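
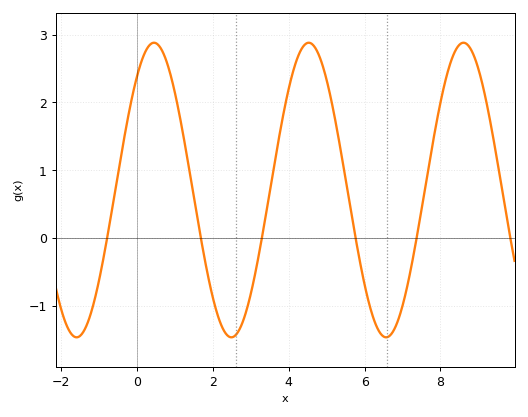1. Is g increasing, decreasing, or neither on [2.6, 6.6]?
neither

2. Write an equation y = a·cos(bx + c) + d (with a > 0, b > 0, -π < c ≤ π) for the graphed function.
y = 2.17cos(1.54x - 0.69) + 0.71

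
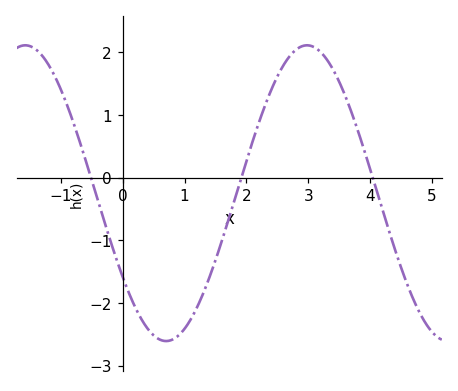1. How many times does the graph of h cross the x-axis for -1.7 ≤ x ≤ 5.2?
3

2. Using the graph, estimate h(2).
0.3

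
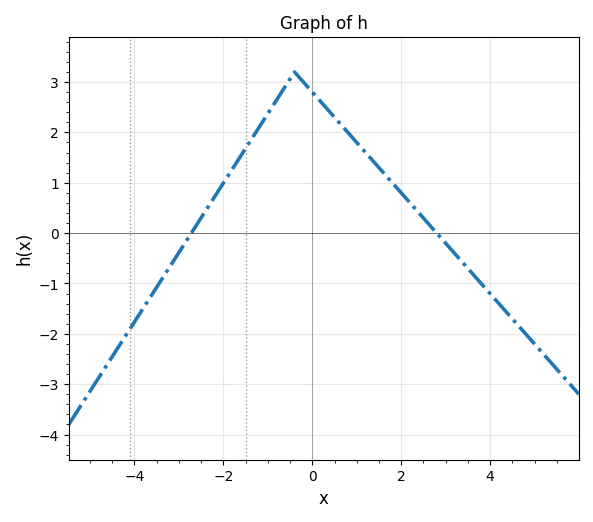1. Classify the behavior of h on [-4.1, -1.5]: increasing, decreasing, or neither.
increasing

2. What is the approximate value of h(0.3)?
2.5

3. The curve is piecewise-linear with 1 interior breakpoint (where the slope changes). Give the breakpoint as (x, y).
(-0.4, 3.2)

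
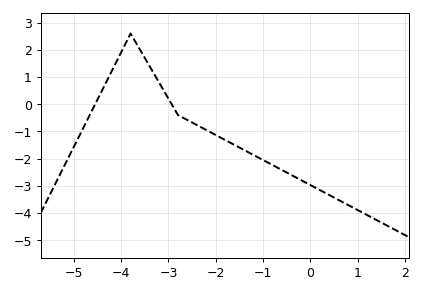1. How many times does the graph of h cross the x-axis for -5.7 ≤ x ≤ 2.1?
2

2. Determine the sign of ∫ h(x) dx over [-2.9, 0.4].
negative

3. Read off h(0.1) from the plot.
-3.07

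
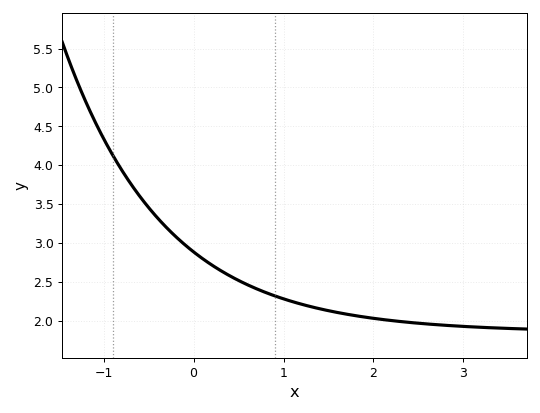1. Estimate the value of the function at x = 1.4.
2.15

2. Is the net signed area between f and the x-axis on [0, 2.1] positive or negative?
positive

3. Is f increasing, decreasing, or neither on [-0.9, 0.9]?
decreasing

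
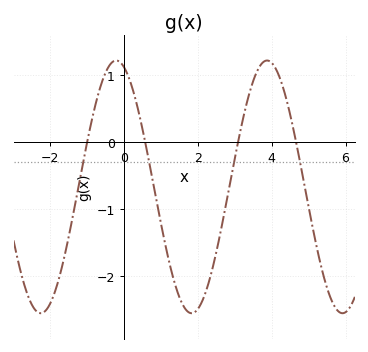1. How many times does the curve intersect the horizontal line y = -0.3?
4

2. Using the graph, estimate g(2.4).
-1.9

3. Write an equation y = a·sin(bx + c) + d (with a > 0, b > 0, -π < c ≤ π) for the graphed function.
y = 1.89sin(1.5x + 1.9) - 0.67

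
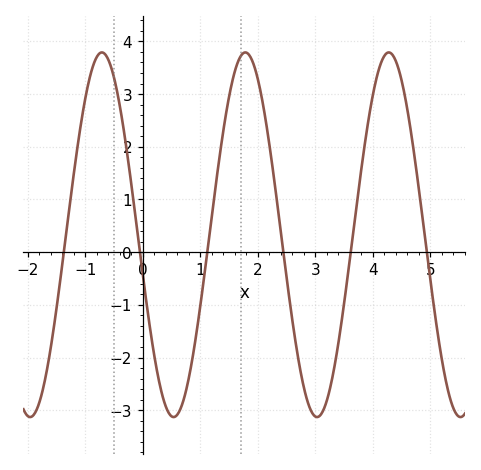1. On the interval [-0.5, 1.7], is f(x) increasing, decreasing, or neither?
neither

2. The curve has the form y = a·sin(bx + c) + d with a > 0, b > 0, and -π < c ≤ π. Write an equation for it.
y = 3.46sin(2.52x - 2.92) + 0.33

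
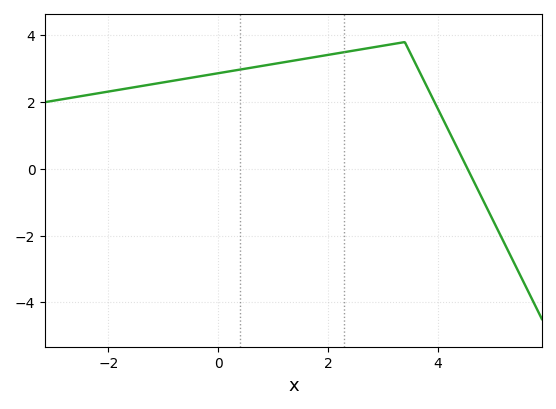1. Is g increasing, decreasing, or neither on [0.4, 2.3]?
increasing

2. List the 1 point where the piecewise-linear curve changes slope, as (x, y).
(3.4, 3.8)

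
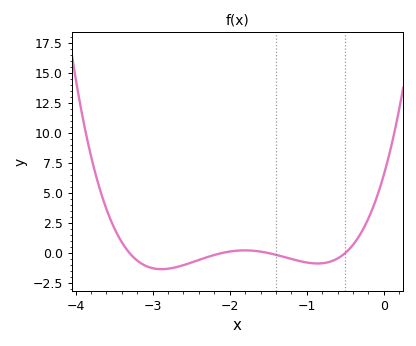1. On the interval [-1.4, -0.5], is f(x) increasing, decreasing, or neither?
neither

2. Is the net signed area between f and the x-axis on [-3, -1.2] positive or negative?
negative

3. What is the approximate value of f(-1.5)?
0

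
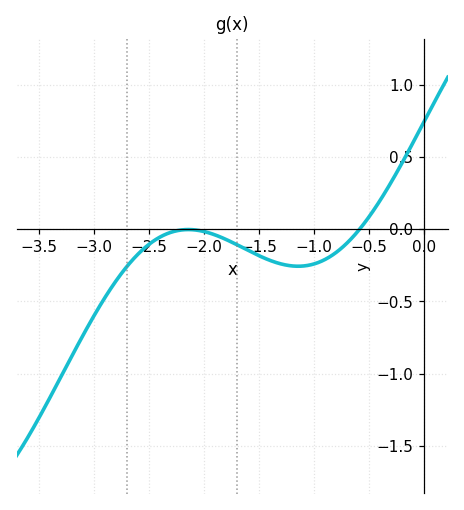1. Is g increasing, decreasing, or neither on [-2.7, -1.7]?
neither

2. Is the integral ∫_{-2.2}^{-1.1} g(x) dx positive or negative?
negative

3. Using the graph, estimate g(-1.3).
-0.25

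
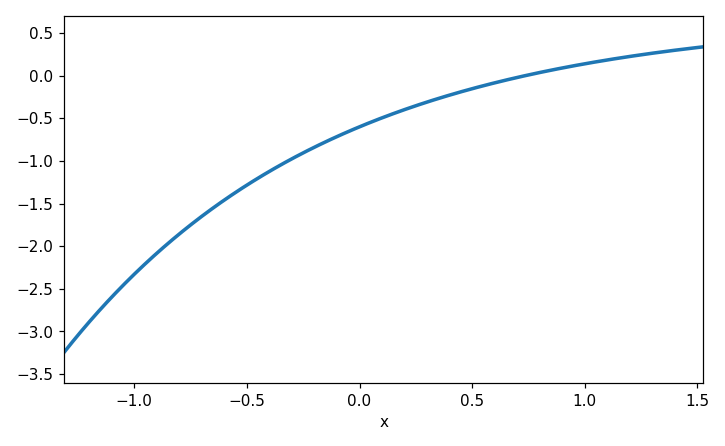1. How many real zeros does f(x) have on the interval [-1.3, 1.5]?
1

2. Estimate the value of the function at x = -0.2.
-0.85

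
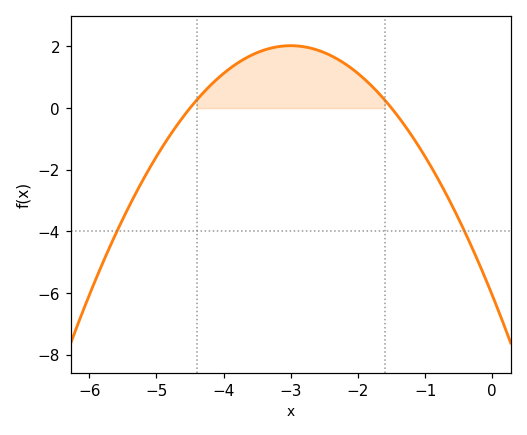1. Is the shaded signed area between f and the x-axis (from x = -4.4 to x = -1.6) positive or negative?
positive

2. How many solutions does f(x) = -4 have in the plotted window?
2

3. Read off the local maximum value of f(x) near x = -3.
2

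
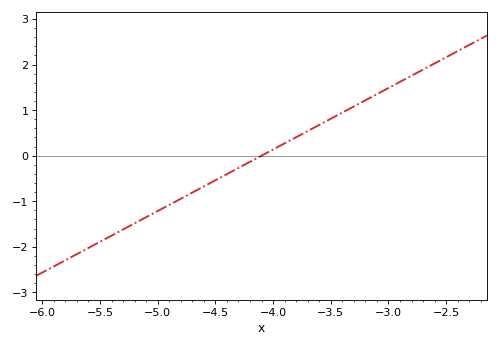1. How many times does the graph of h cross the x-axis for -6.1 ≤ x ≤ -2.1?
1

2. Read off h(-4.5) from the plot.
-0.5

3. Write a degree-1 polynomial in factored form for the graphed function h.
y = 1.35(x + 4.1)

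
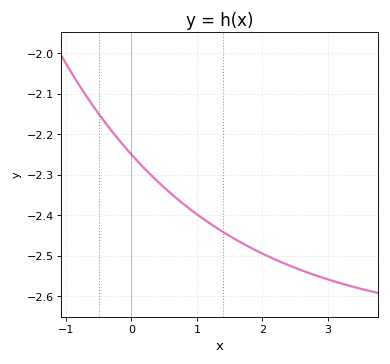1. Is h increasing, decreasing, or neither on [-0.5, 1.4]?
decreasing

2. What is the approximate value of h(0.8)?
-2.37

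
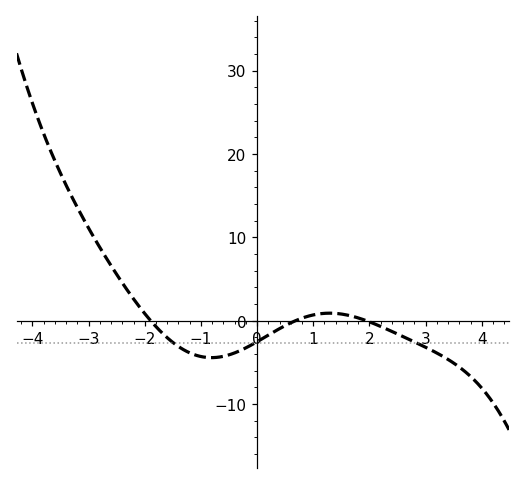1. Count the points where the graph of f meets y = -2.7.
3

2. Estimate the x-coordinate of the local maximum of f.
1.29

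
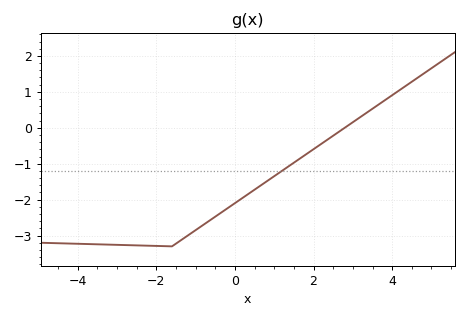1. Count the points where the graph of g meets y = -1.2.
1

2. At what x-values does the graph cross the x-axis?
2.8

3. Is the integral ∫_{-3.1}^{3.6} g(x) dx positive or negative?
negative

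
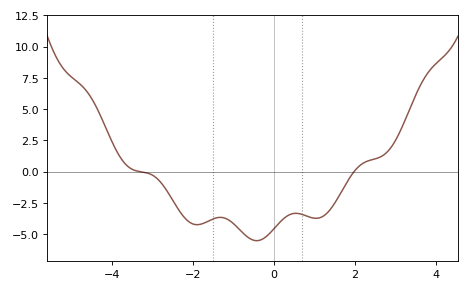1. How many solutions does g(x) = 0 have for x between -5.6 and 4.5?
2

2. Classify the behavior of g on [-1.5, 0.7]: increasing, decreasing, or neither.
neither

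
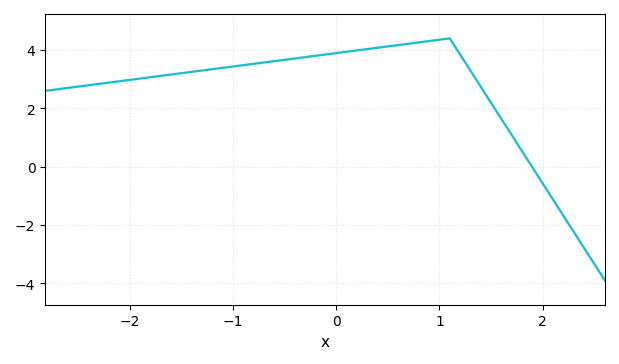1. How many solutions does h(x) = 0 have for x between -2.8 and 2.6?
1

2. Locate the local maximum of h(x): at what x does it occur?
1.1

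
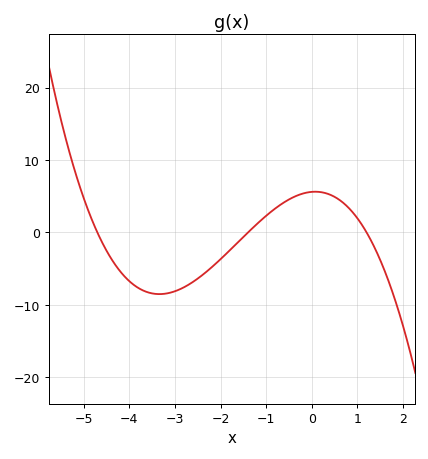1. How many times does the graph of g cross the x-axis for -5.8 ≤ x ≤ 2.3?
3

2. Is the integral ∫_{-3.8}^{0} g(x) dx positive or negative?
negative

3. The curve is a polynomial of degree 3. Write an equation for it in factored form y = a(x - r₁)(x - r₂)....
y = -0.71(x + 4.7)(x + 1.4)(x - 1.2)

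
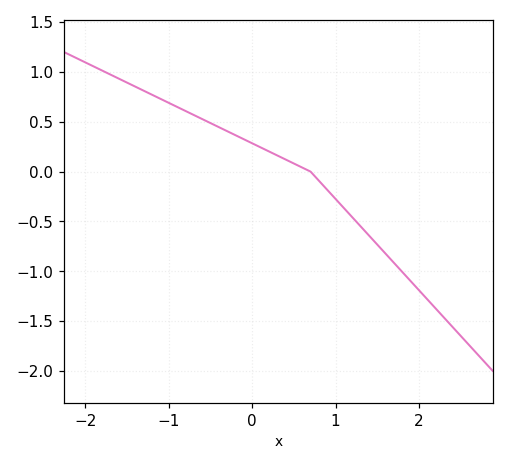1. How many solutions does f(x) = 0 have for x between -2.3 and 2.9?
1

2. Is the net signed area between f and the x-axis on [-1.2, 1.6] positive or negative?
positive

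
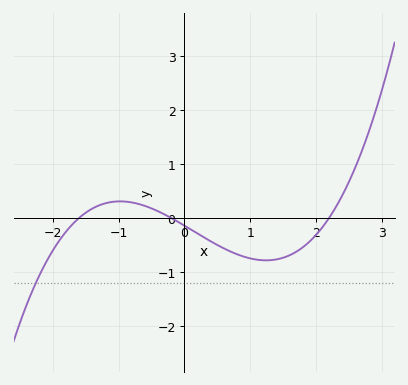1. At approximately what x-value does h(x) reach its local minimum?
1.2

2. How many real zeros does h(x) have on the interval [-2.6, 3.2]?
3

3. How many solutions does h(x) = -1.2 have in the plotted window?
1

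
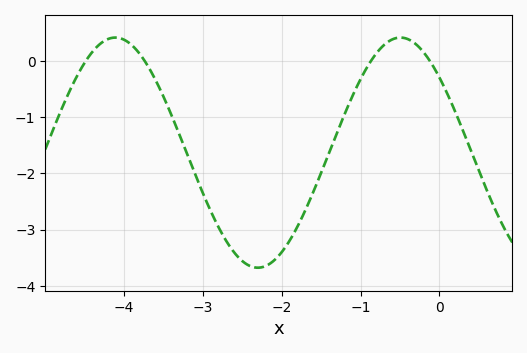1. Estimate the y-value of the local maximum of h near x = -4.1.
0.42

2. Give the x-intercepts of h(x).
-4.48, -3.73, -0.869, -0.12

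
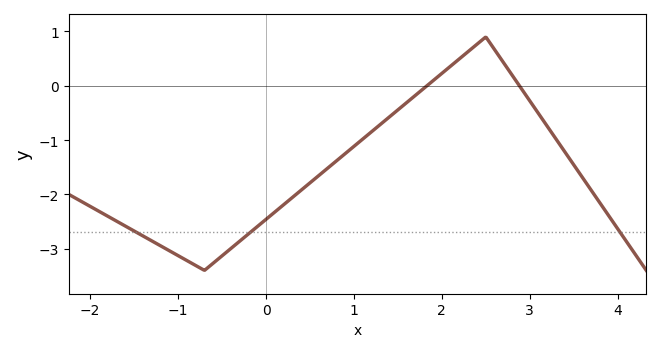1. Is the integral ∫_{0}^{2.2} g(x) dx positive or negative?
negative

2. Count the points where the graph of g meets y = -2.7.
3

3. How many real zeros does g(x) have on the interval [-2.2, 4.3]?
2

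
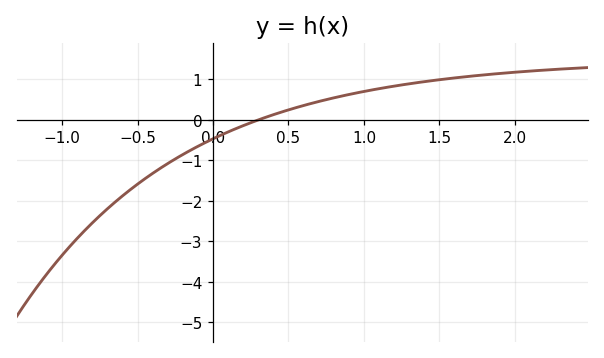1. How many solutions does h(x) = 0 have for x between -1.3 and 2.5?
1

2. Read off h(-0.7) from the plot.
-2.2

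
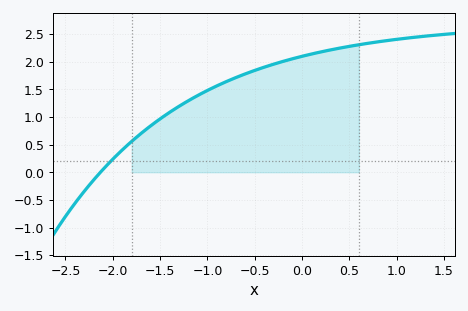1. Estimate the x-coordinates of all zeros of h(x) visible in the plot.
-2.13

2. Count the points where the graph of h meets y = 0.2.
1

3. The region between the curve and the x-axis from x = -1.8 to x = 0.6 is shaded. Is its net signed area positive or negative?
positive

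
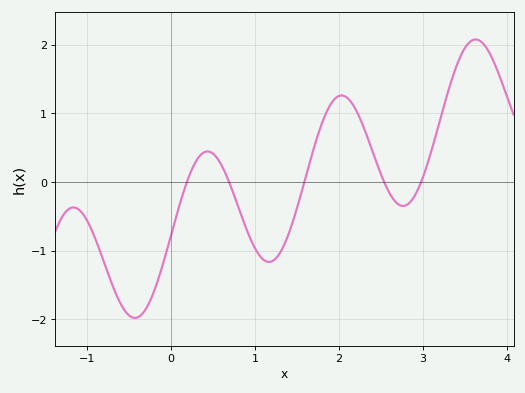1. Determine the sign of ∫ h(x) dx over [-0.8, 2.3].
negative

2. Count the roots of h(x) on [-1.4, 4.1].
5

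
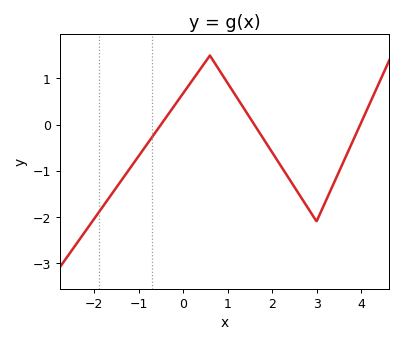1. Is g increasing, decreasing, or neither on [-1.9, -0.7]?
increasing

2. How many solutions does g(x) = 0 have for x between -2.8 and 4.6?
3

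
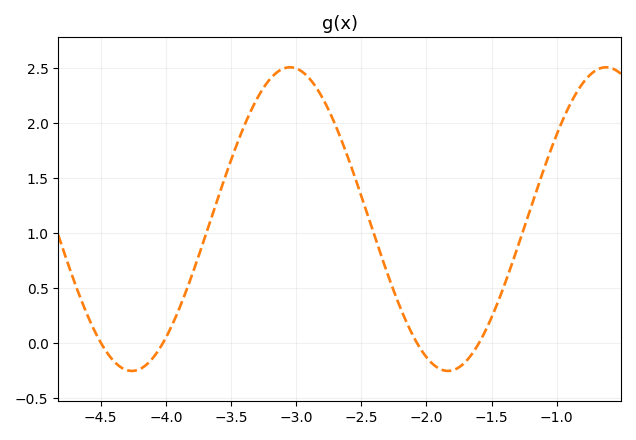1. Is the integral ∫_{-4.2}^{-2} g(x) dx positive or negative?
positive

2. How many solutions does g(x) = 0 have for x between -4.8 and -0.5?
4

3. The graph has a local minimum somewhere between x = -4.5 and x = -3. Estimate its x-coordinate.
-4.3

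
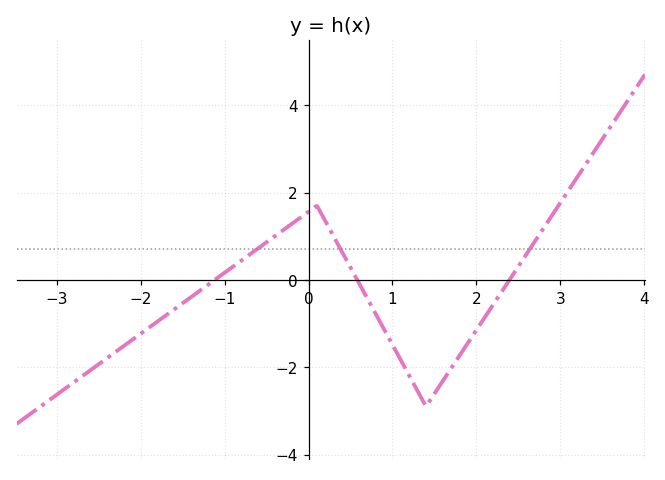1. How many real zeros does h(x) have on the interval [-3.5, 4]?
3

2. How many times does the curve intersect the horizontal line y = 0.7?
3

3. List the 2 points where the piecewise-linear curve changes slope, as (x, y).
(0.1, 1.7); (1.4, -2.9)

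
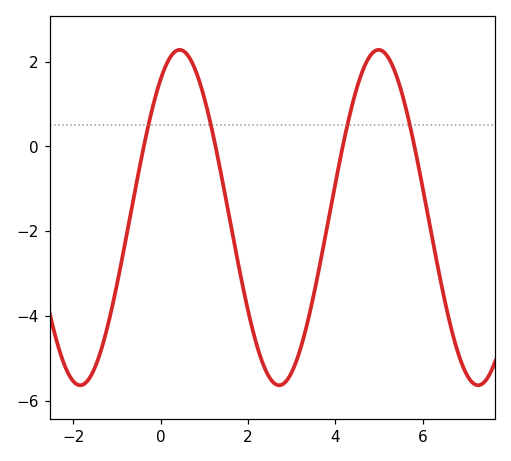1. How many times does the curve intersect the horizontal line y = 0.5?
4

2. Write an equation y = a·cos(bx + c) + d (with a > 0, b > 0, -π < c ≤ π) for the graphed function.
y = 3.96cos(1.4x - 0.6) - 1.68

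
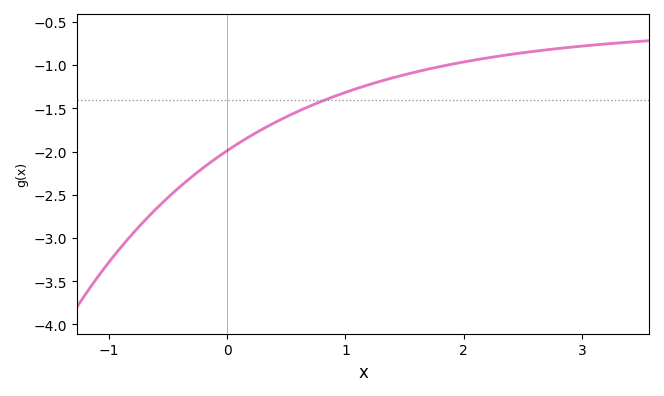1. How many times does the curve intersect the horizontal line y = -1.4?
1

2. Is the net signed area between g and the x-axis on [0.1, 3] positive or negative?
negative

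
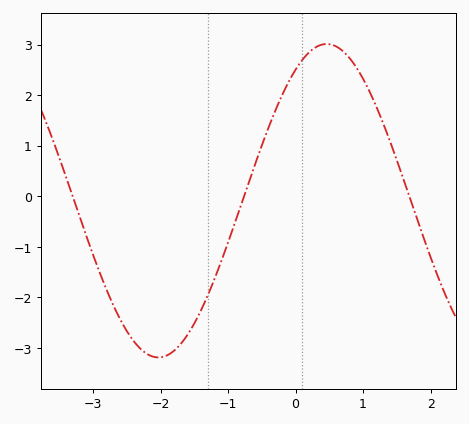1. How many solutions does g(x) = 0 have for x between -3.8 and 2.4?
3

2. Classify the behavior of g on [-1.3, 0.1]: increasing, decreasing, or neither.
increasing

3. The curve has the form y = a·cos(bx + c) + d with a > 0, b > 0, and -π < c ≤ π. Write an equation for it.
y = 3.1cos(1.26x - 0.58) - 0.09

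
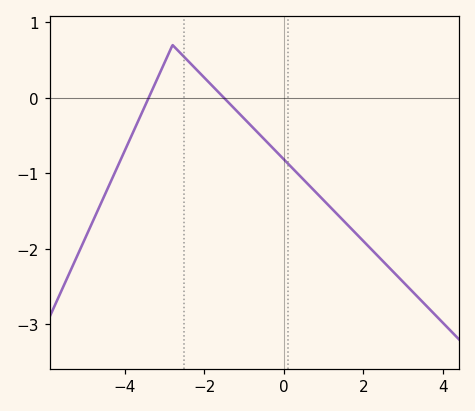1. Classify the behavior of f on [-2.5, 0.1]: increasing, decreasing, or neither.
decreasing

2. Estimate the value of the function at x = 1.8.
-1.8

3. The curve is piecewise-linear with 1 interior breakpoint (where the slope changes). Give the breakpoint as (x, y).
(-2.8, 0.7)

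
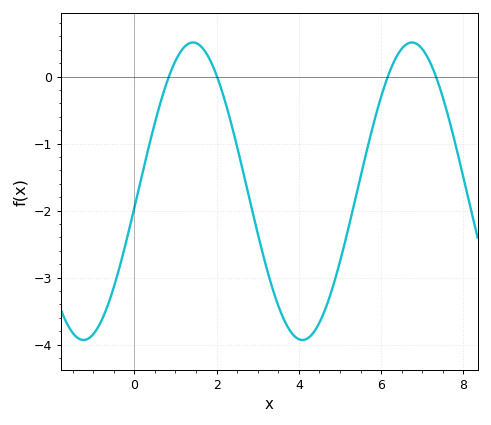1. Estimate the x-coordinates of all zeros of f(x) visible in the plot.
0.8, 2, 6.2, 7.4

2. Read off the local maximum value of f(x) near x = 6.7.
0.5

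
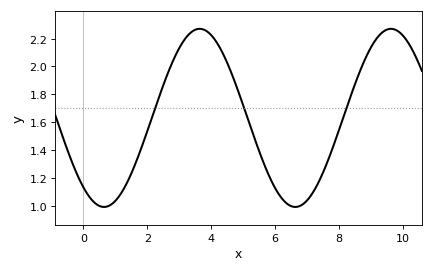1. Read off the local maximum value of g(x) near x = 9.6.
2.27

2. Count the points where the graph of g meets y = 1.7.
3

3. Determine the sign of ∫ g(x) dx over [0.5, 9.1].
positive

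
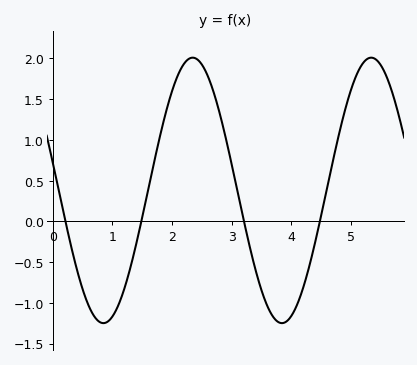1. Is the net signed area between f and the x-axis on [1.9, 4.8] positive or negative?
positive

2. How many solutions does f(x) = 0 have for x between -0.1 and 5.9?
4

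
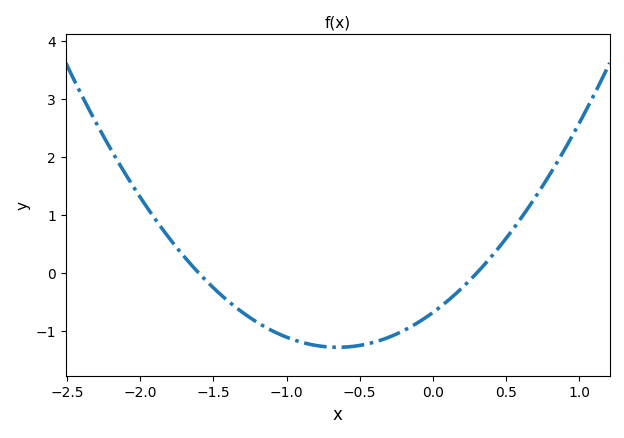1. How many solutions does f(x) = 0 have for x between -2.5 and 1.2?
2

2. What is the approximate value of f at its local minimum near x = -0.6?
-1.3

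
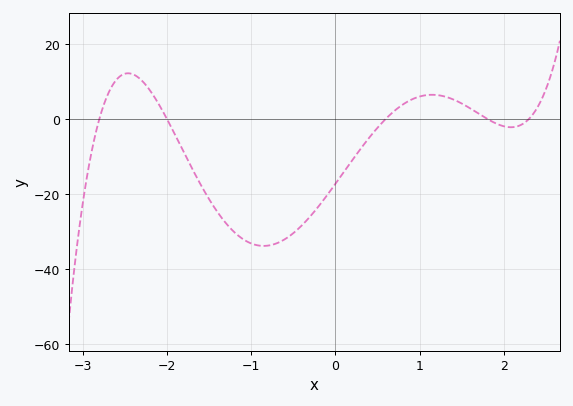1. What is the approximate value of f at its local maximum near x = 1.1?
6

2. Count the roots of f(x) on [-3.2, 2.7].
5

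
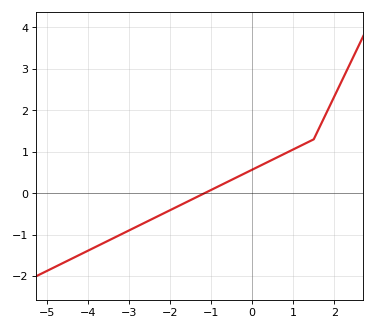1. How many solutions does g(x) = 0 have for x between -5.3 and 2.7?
1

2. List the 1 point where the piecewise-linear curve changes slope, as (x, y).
(1.5, 1.3)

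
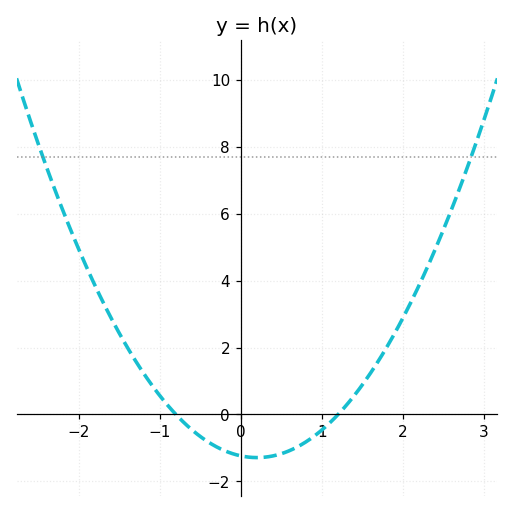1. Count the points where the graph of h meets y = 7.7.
2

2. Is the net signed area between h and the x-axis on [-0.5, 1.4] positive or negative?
negative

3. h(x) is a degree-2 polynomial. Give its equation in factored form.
y = 1.29(x + 0.8)(x - 1.2)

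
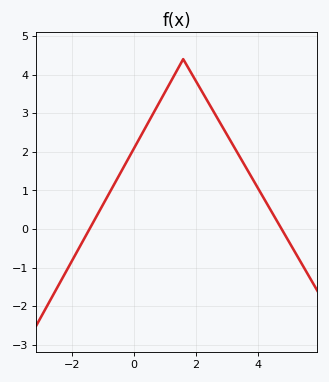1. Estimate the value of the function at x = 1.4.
4.11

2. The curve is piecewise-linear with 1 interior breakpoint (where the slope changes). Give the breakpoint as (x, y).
(1.6, 4.4)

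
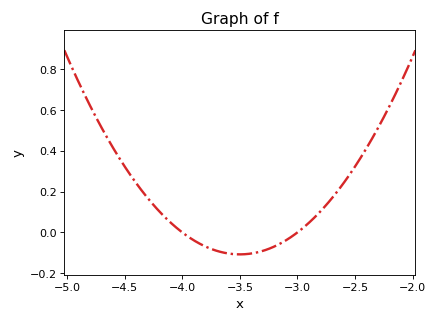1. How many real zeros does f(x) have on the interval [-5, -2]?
2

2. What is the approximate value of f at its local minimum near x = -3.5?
-0.107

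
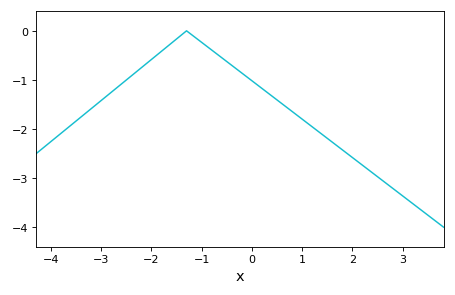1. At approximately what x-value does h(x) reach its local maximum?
-1.3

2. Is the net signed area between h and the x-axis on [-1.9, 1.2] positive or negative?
negative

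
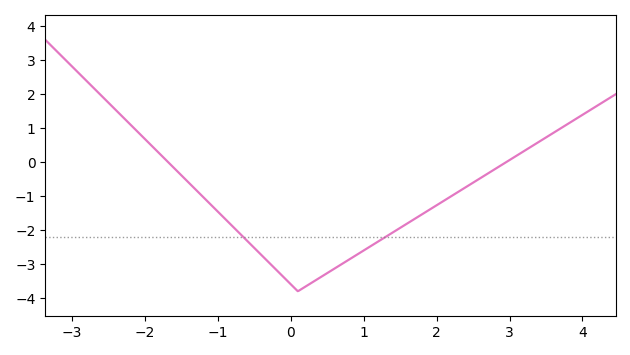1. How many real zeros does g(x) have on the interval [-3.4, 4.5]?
2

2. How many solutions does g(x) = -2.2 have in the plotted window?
2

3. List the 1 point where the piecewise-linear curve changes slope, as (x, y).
(0.1, -3.8)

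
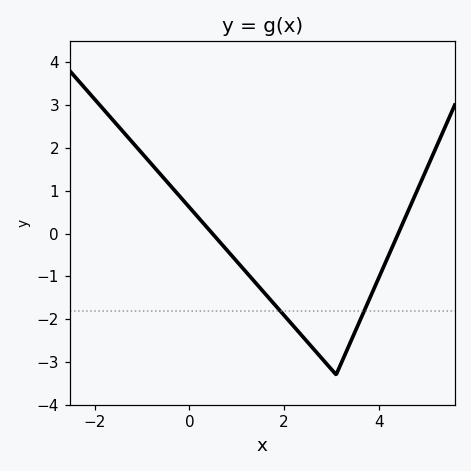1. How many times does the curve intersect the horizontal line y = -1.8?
2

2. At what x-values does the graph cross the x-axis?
0.485, 4.41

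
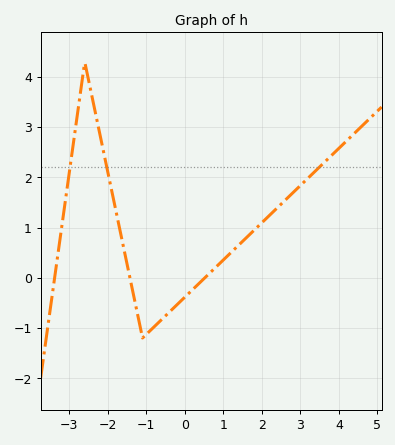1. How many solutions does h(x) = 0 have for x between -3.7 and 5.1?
3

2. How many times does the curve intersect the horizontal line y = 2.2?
3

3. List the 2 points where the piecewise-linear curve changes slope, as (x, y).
(-2.6, 4.3); (-1.1, -1.2)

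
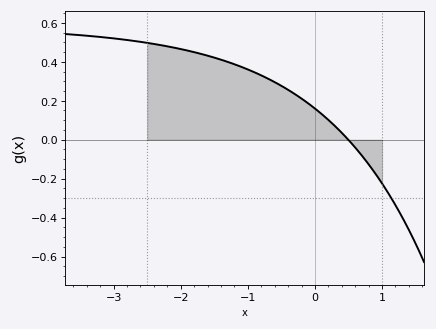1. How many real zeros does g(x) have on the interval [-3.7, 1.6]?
1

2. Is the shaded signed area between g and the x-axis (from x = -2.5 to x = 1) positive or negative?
positive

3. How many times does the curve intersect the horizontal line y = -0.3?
1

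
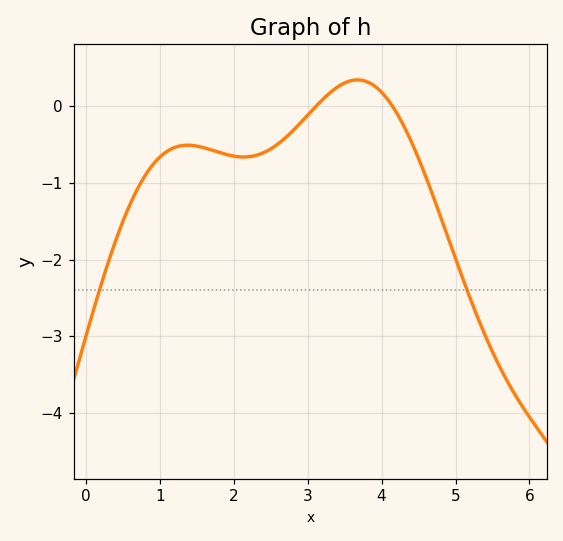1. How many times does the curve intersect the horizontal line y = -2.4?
2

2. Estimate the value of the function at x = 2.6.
-0.5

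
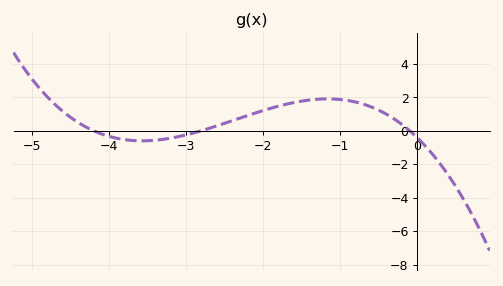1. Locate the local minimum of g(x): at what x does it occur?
-3.6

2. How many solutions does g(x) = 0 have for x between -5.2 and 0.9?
3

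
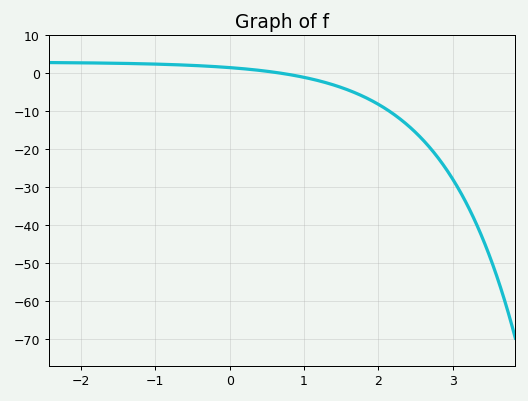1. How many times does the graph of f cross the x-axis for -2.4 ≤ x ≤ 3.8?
1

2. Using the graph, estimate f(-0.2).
2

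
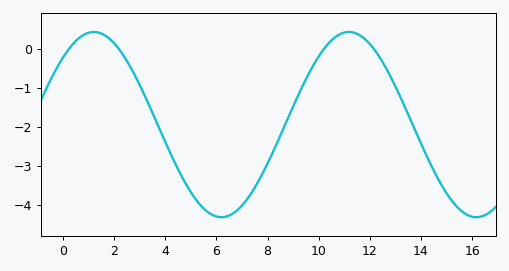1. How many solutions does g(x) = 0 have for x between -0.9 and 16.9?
4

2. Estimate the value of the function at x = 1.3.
0.4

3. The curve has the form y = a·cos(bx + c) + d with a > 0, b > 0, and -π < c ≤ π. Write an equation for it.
y = 2.37cos(0.63x - 0.76) - 1.94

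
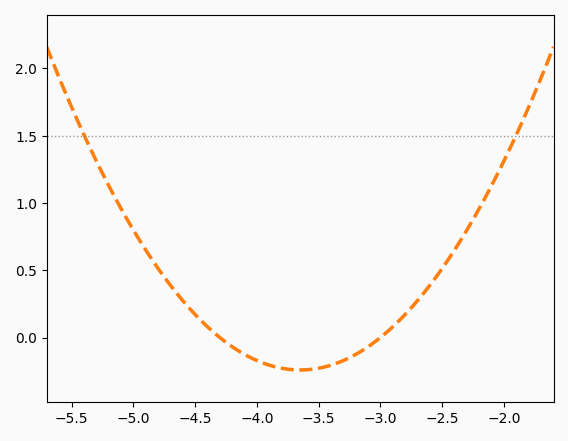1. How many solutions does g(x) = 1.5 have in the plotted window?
2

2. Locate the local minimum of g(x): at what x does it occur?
-3.6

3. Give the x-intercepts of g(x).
-4.3, -3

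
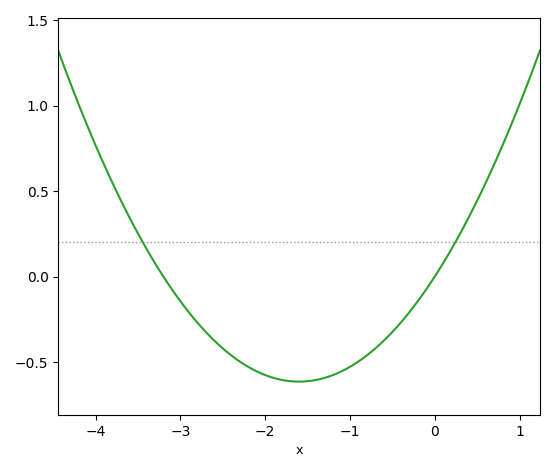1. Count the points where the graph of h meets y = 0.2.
2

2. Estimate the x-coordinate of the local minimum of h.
-1.6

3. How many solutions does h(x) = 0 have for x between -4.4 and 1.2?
2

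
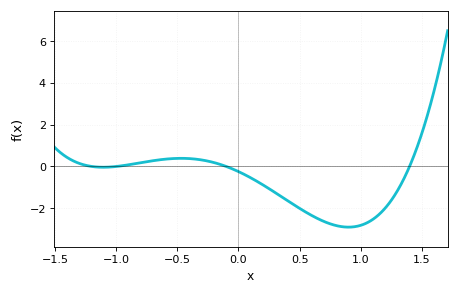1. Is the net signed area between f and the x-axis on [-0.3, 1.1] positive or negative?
negative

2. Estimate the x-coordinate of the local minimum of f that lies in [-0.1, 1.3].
0.9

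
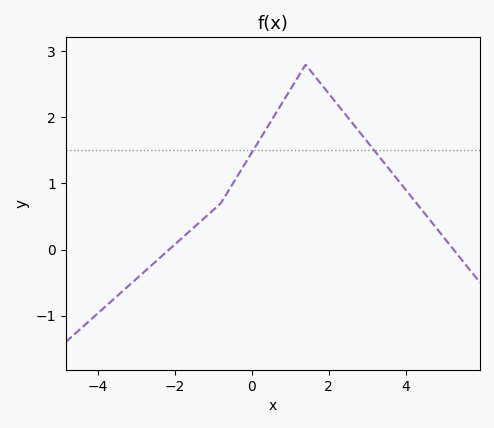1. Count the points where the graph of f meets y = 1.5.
2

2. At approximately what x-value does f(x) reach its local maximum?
1.4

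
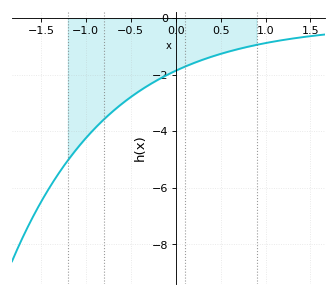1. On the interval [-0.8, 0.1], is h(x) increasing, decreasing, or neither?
increasing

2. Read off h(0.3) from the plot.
-1.47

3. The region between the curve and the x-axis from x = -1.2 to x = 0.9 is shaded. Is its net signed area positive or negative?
negative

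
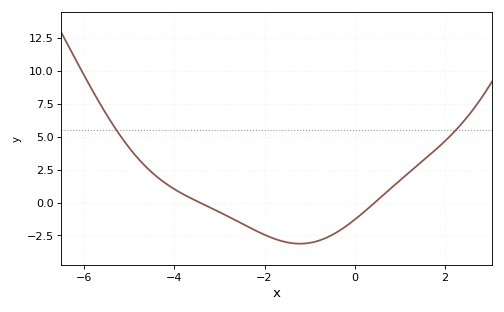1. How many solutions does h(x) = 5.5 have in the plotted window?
2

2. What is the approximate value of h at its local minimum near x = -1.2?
-3.13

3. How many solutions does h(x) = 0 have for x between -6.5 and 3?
2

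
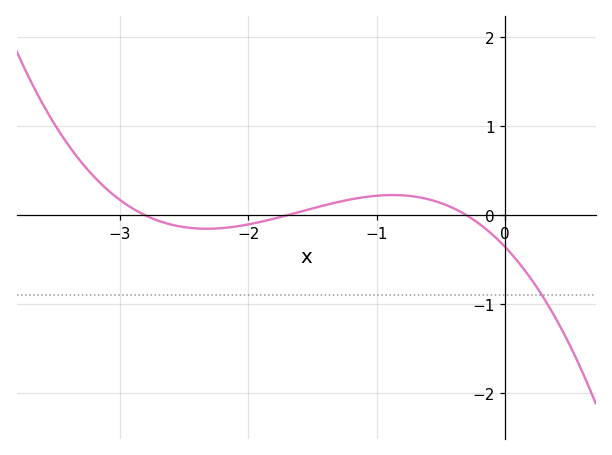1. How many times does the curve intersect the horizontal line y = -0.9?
1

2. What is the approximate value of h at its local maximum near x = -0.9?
0.2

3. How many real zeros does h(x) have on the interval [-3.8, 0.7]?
3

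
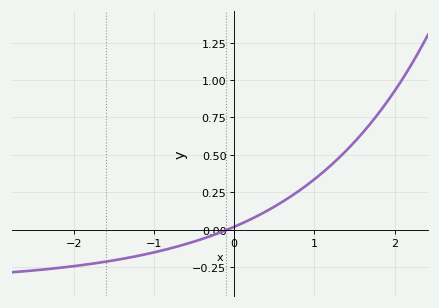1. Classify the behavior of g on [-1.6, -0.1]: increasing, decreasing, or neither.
increasing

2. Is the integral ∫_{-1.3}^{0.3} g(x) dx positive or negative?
negative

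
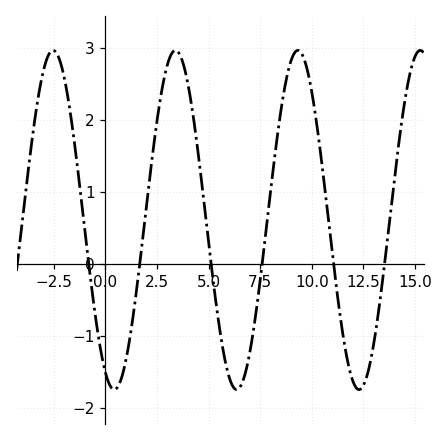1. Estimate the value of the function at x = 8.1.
1.2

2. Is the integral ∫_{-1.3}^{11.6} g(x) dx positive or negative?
positive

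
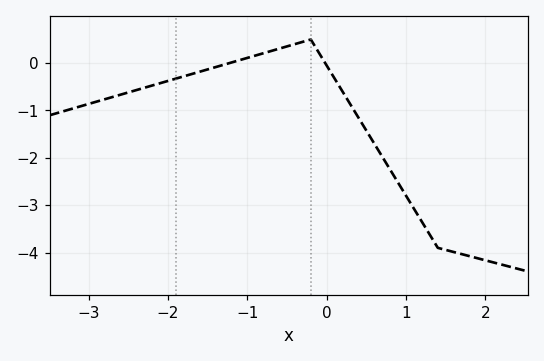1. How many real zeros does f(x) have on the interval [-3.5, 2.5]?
2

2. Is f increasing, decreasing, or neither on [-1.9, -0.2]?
increasing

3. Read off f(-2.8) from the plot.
-0.8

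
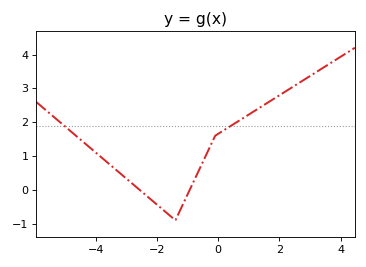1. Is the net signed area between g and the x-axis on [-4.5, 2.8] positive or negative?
positive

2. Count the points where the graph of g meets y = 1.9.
2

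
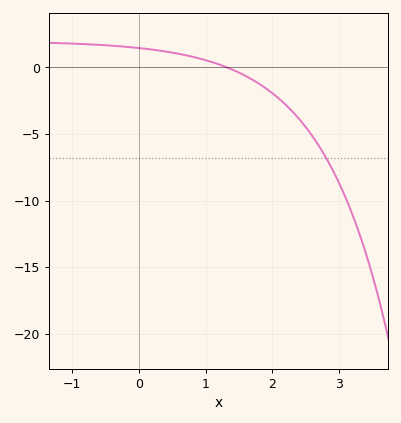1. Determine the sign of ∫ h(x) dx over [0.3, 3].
negative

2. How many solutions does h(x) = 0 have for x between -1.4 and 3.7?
1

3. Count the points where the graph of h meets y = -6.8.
1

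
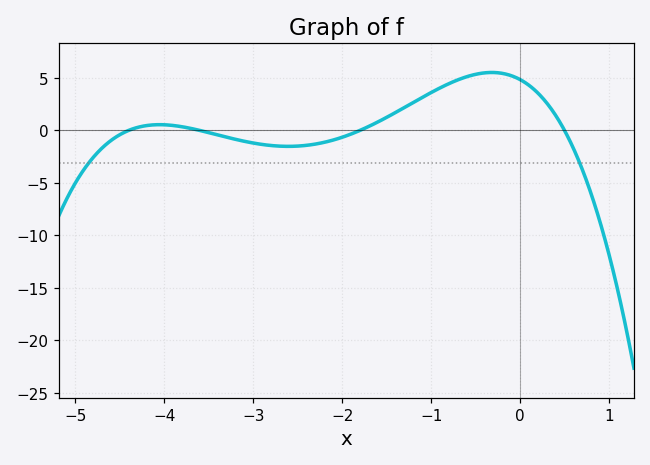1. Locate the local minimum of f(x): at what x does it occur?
-2.61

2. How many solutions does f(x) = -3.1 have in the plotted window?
2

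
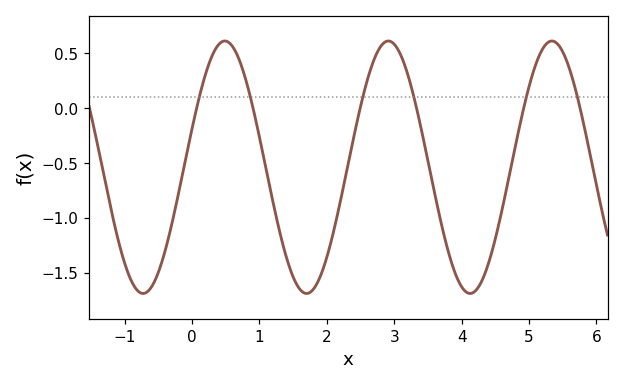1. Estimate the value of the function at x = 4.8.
-0.35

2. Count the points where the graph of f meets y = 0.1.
6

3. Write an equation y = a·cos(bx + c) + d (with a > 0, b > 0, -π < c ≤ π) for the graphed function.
y = 1.15cos(2.6x - 1.3) - 0.54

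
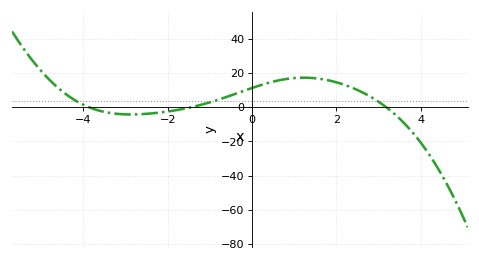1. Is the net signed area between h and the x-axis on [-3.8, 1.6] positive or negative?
positive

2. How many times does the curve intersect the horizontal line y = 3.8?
3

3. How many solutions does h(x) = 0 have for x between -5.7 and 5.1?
3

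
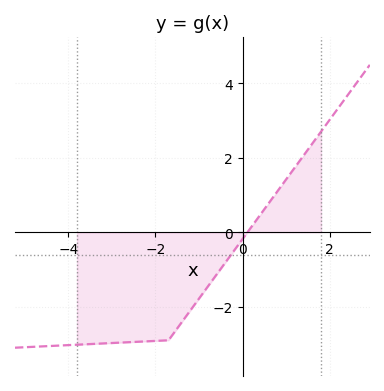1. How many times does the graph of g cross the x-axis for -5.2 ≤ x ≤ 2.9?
1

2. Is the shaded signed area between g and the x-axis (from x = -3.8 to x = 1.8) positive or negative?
negative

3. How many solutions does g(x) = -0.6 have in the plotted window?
1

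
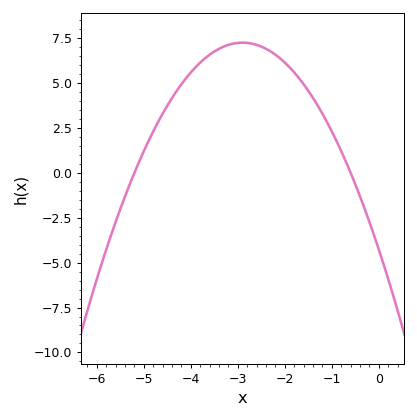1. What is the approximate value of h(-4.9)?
1.8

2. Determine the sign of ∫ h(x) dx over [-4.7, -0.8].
positive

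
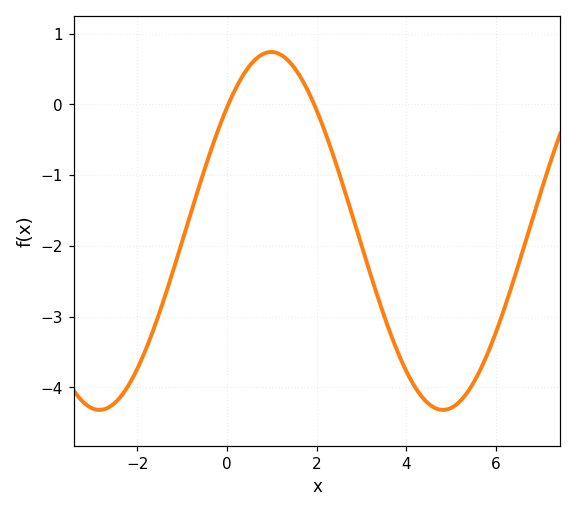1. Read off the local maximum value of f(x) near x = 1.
0.7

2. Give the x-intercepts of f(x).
0, 2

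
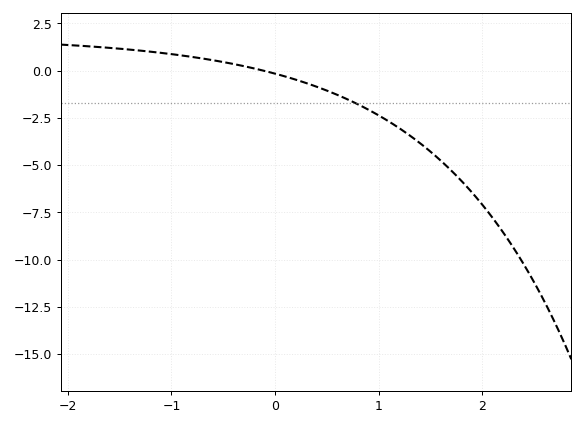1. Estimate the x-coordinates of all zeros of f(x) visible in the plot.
-0.1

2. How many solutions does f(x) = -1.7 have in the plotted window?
1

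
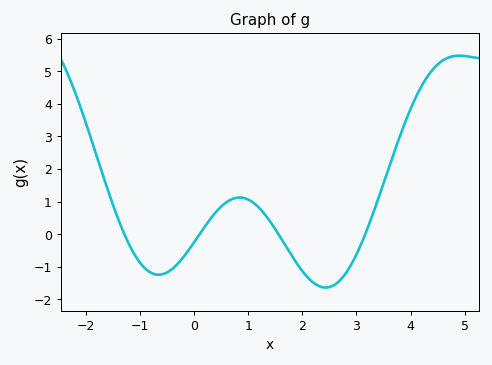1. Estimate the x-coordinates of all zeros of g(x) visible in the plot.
-1.29, 0.103, 1.56, 3.16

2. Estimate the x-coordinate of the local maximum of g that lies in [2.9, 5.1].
4.9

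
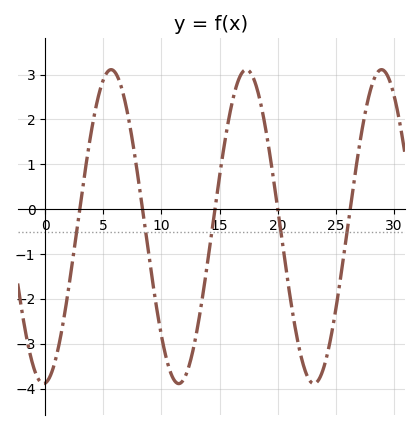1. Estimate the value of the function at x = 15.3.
1.25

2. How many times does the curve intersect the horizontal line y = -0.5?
5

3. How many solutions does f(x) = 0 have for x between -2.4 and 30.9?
5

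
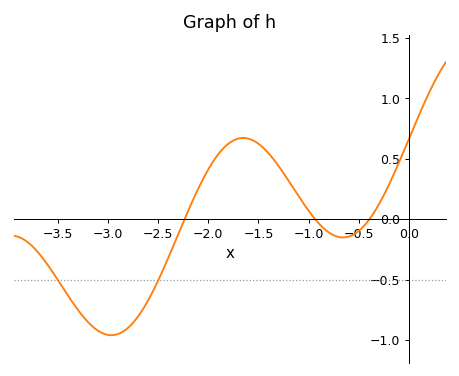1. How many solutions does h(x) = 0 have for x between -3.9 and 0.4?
3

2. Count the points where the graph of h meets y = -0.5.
2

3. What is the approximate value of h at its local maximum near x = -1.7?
0.65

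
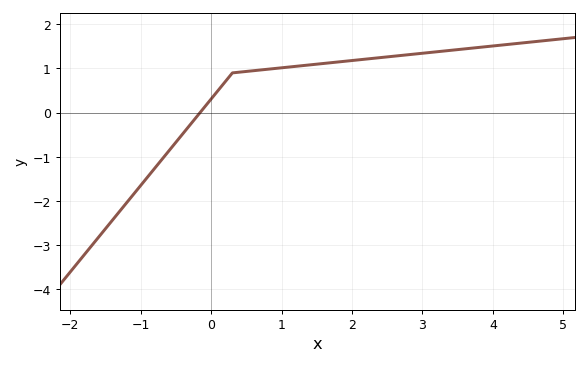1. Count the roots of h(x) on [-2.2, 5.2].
1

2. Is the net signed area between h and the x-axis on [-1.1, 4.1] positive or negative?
positive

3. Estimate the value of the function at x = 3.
1.34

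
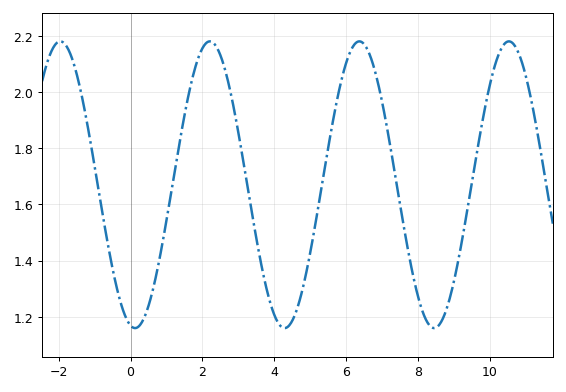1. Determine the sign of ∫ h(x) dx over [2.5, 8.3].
positive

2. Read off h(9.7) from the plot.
1.83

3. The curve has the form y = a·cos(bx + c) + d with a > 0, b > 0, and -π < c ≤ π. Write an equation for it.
y = 0.51cos(1.51x + 2.95) + 1.67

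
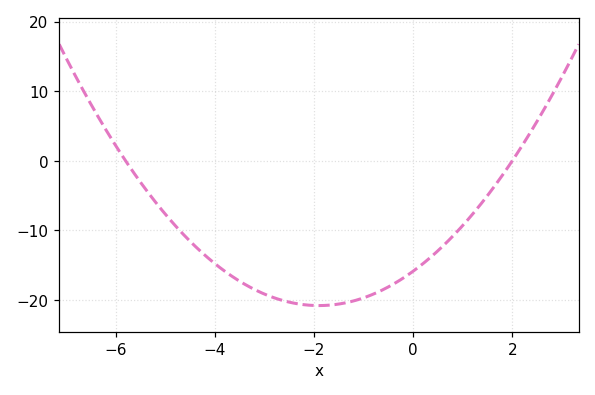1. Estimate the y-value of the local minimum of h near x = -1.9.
-20.8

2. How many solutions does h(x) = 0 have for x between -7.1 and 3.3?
2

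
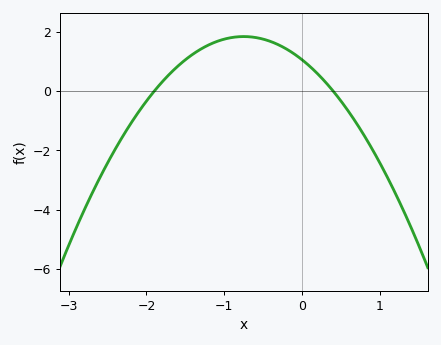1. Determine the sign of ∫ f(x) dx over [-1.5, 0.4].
positive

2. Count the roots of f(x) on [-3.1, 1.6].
2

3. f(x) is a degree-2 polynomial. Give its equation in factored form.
y = -1.39(x + 1.9)(x - 0.4)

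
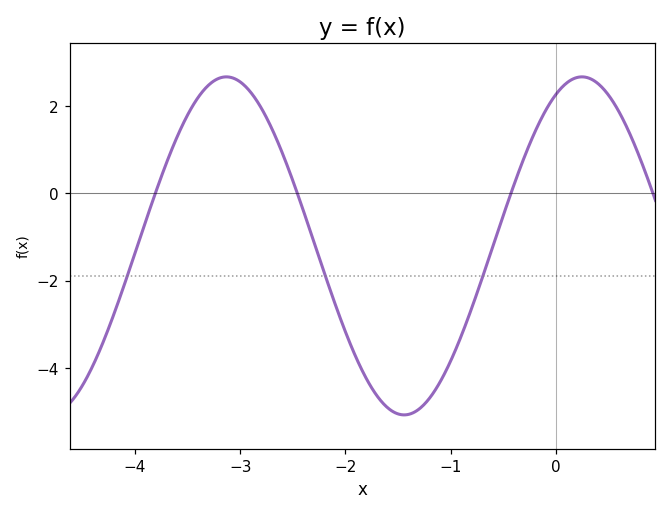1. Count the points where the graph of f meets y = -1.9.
3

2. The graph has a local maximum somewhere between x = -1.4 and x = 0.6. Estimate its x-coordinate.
0.247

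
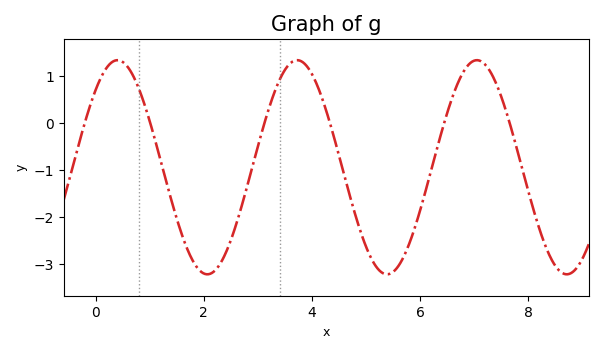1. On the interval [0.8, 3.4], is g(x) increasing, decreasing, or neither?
neither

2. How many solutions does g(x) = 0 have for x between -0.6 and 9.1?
6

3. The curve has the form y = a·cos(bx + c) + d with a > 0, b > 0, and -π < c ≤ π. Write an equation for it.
y = 2.28cos(1.9x - 0.76) - 0.95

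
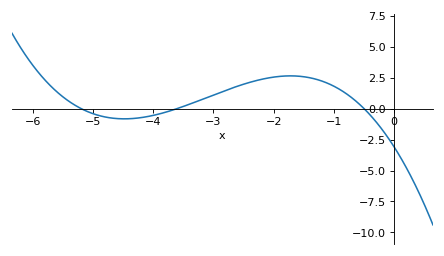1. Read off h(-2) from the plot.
2.53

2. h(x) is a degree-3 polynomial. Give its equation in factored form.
y = -0.33(x + 5.2)(x + 3.6)(x + 0.5)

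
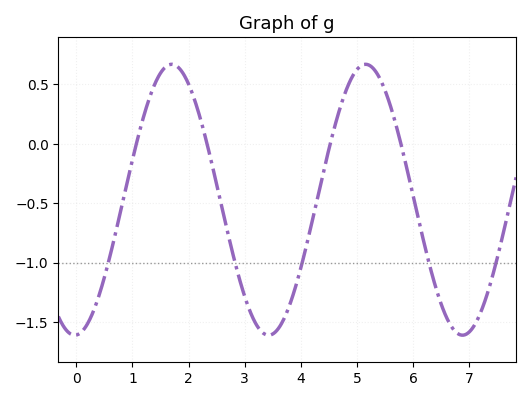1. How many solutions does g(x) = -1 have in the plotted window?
5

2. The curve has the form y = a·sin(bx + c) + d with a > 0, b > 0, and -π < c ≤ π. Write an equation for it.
y = 1.14sin(1.8x - 1.5) - 0.47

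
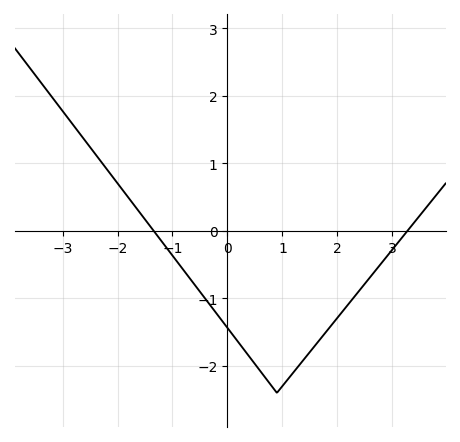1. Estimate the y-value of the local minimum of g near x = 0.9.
-2.4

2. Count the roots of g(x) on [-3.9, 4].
2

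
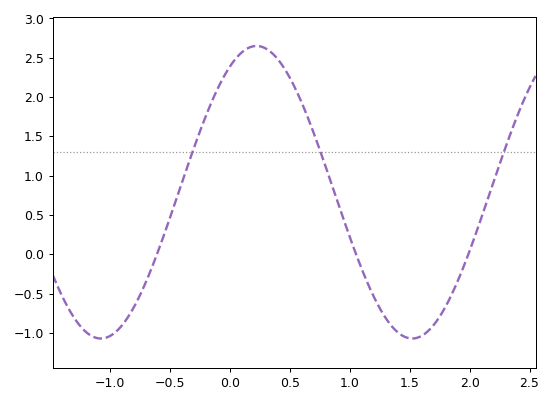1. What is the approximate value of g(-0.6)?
0.05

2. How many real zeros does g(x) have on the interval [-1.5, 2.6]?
3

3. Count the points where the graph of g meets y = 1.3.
3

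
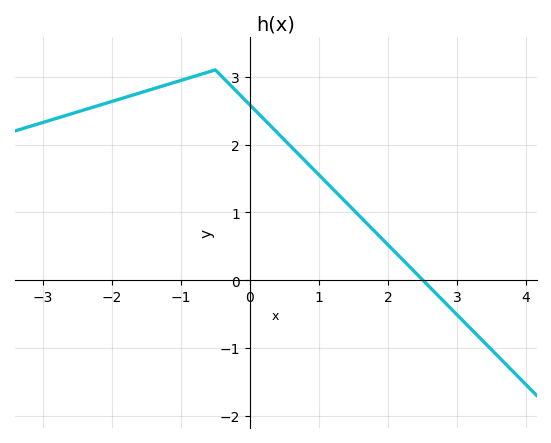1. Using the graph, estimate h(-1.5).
2.8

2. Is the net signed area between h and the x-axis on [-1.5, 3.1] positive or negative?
positive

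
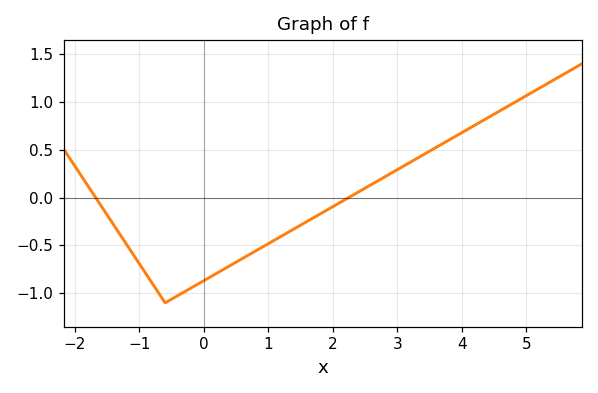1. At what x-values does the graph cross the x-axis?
-1.6, 2.2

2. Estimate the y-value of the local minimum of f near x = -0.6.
-1.1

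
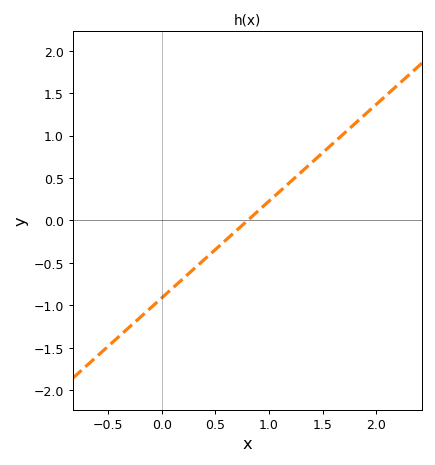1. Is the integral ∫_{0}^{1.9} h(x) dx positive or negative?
positive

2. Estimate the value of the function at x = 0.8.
0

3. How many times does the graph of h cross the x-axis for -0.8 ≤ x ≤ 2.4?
1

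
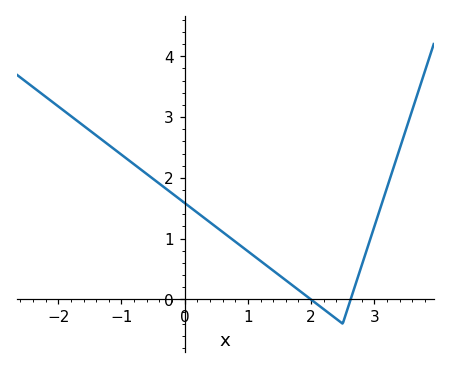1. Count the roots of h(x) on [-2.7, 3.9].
2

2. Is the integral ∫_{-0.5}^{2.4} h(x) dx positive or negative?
positive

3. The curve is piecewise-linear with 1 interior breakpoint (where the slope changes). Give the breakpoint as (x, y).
(2.5, -0.4)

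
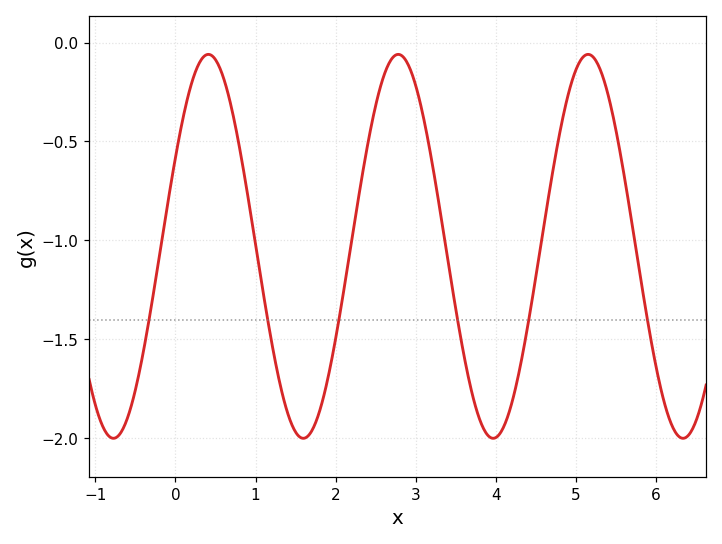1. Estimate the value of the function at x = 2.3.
-0.75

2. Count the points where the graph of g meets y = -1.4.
6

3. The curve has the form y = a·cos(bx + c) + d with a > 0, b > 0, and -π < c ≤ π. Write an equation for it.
y = 0.97cos(2.65x - 1.09) - 1.03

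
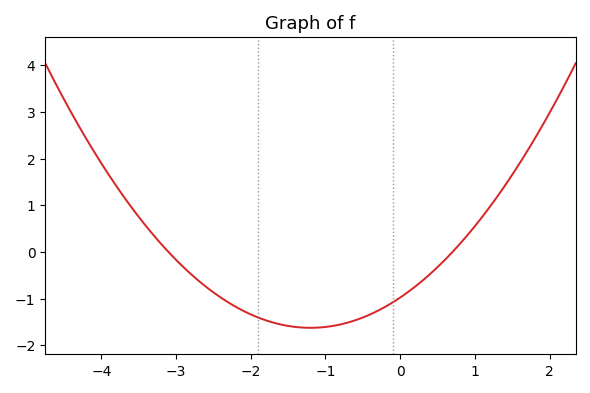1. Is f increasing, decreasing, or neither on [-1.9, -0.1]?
neither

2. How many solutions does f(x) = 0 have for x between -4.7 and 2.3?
2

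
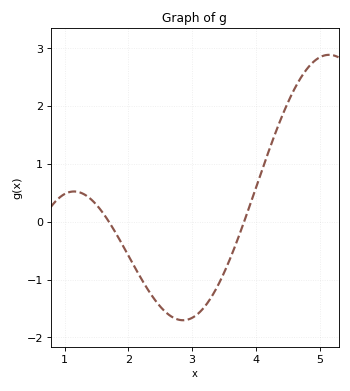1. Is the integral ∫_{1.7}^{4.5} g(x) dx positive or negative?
negative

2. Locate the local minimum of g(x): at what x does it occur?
2.86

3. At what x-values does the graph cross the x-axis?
1.69, 3.81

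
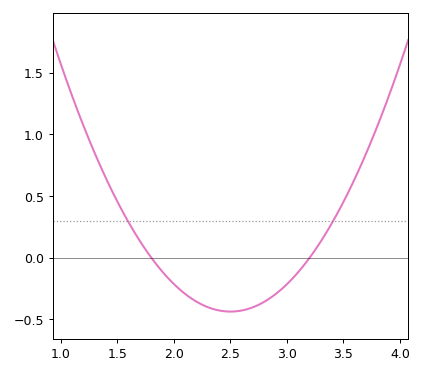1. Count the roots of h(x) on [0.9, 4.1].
2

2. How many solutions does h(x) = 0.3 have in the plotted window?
2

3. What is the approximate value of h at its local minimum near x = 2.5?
-0.436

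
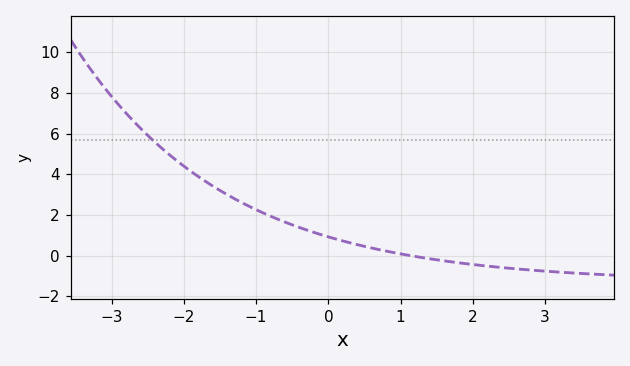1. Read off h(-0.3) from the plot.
1.2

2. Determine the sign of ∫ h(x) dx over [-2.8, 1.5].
positive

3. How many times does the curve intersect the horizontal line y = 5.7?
1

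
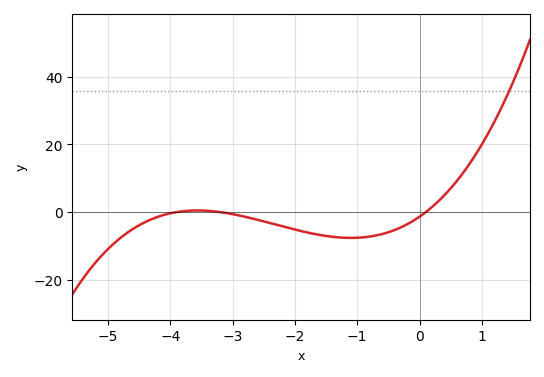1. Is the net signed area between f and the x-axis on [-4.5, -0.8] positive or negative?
negative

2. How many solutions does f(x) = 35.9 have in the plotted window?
1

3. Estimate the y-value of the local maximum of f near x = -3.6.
0.484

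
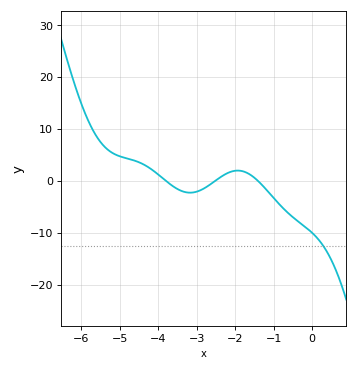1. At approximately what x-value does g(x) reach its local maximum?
-1.93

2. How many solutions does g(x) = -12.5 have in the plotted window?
1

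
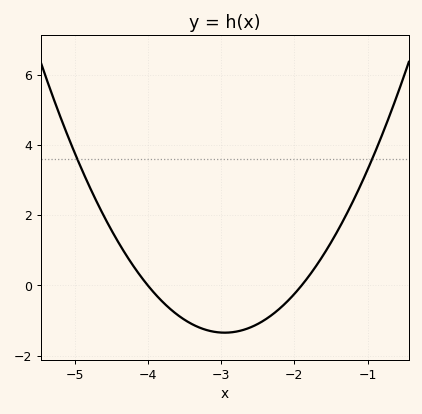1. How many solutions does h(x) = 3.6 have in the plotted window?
2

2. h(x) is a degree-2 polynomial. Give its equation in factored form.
y = 1.22(x + 4)(x + 1.9)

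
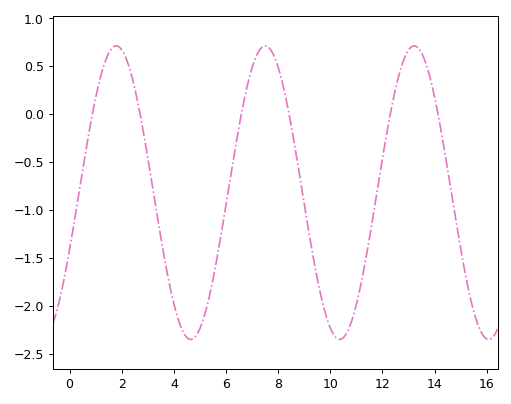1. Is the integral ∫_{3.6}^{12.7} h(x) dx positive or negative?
negative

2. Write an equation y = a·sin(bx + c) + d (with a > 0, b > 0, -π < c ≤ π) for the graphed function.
y = 1.53sin(1.1x - 0.4) - 0.82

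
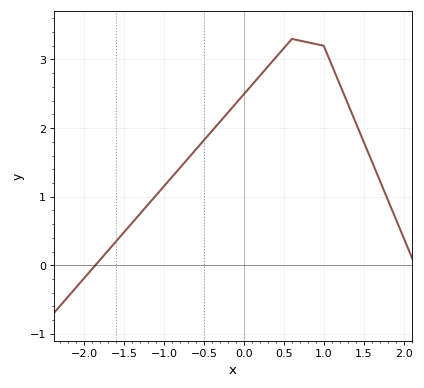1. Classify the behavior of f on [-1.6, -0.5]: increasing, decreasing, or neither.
increasing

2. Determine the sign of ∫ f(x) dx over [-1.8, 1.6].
positive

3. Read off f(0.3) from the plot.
2.9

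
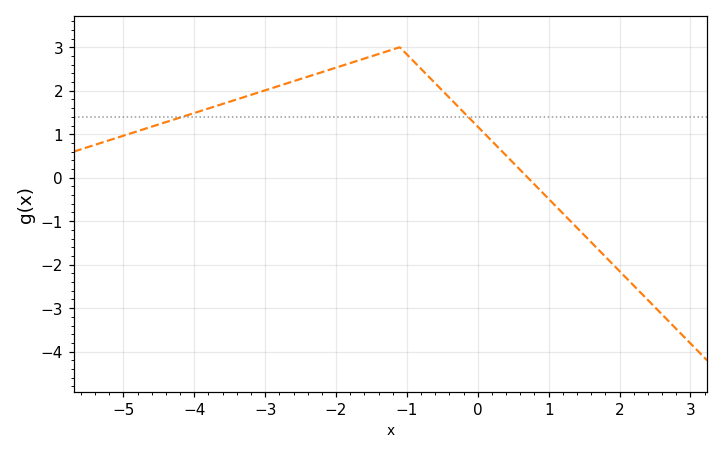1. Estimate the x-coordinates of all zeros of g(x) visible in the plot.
0.8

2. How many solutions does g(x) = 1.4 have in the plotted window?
2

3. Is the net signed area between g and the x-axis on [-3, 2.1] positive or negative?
positive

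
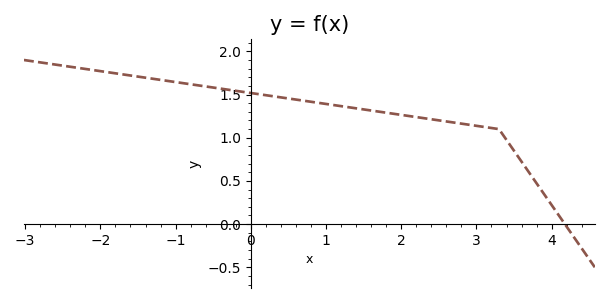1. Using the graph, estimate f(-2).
1.75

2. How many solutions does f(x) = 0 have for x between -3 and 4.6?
1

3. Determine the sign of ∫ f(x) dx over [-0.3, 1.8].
positive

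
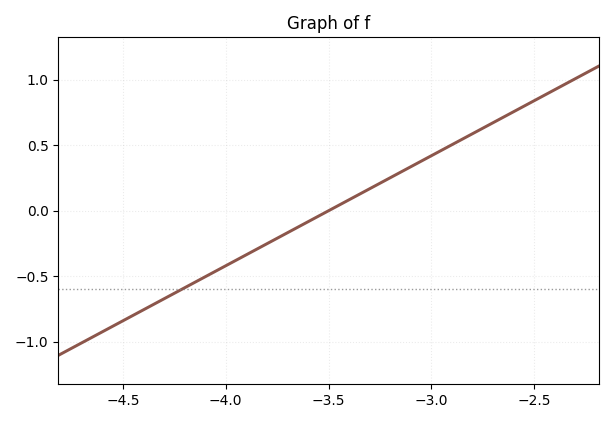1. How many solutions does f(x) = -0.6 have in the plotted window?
1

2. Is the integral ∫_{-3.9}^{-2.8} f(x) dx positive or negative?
positive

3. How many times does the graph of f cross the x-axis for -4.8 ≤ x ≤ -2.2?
1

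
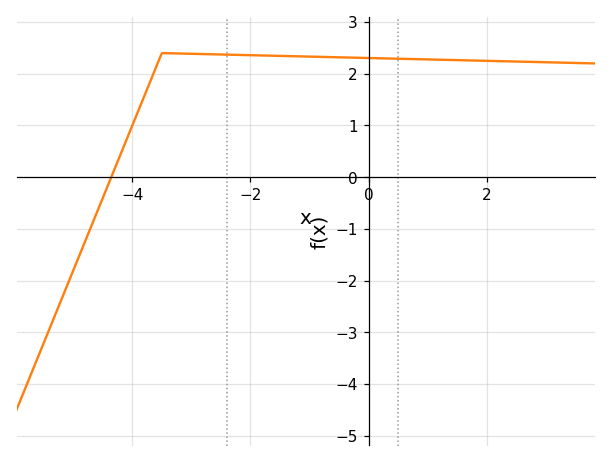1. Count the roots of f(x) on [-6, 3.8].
1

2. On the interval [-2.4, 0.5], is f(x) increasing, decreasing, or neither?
decreasing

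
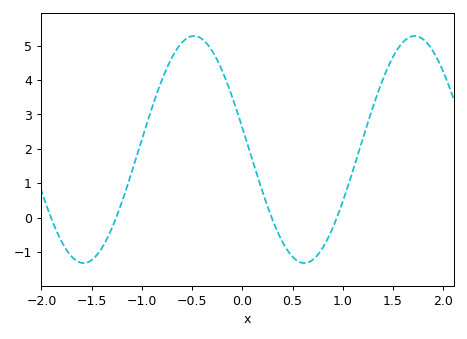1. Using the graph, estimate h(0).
2.61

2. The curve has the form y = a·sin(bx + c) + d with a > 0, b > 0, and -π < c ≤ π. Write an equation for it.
y = 3.3sin(2.86x + 2.95) + 1.98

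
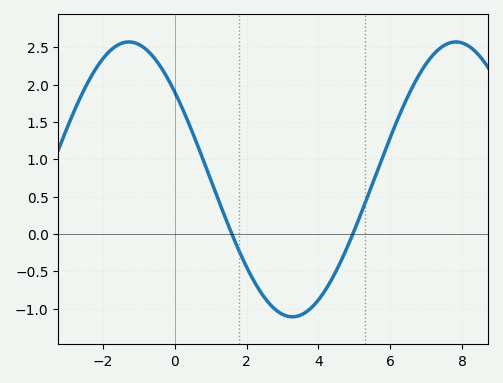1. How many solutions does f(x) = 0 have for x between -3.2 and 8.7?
2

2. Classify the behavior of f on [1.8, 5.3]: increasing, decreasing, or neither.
neither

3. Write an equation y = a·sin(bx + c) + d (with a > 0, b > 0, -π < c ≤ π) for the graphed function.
y = 1.84sin(0.69x + 2.5) + 0.73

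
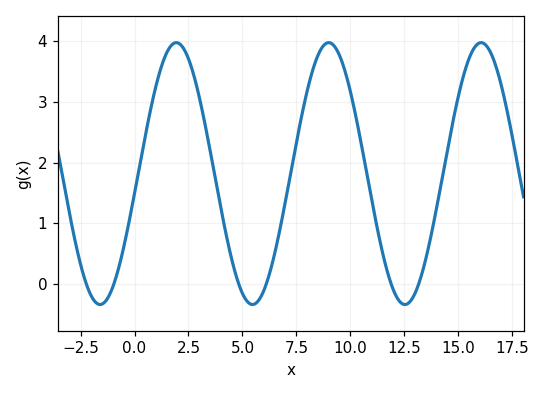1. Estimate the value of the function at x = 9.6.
3.7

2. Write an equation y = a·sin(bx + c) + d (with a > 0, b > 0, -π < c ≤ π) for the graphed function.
y = 2.16sin(0.89x - 0.15) + 1.82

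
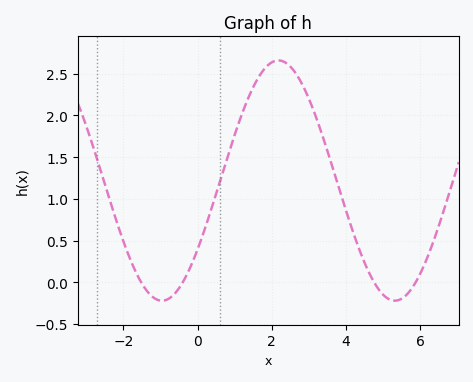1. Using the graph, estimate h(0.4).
0.92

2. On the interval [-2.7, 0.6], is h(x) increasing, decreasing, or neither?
neither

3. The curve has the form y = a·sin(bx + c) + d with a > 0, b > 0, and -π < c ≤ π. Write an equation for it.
y = 1.44sin(1x - 0.61) + 1.22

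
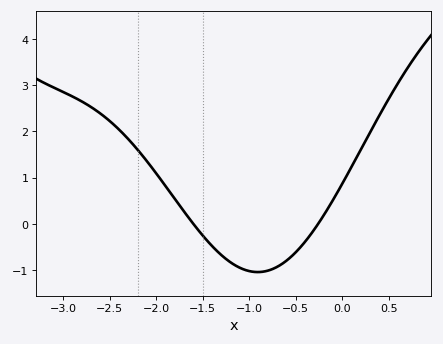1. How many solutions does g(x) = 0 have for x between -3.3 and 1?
2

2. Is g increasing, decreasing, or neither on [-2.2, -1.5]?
decreasing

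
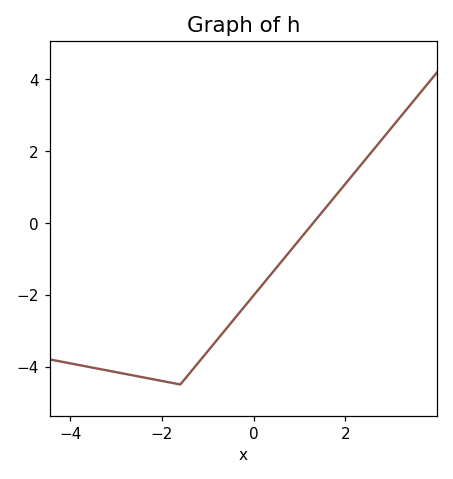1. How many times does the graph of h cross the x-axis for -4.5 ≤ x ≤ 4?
1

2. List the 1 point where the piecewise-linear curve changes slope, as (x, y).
(-1.6, -4.5)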